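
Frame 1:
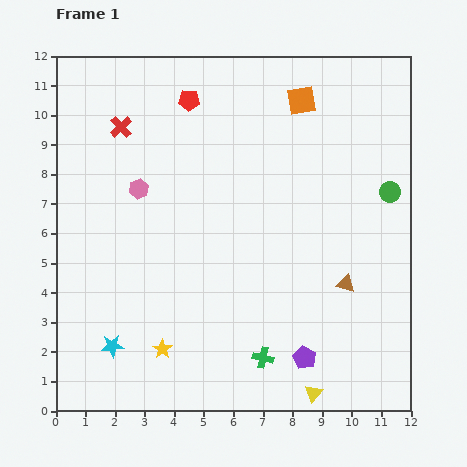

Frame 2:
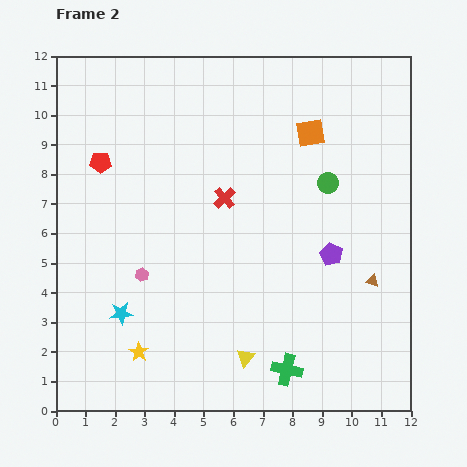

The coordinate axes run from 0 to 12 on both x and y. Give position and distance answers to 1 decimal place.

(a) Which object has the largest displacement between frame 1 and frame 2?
the red cross

(moved 4.2; next 3.7)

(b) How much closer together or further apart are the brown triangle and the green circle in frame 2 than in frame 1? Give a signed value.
+0.2

Distance in frame 1: 3.4. Distance in frame 2: 3.6.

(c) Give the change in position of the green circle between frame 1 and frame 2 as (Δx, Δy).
(-2.1, 0.3)

The green circle was at (11.3, 7.4) in frame 1 and (9.2, 7.7) in frame 2.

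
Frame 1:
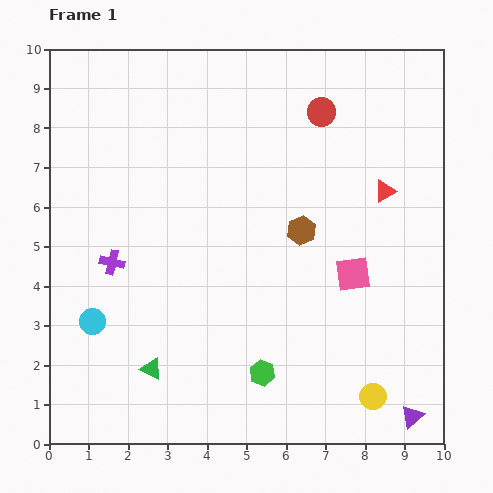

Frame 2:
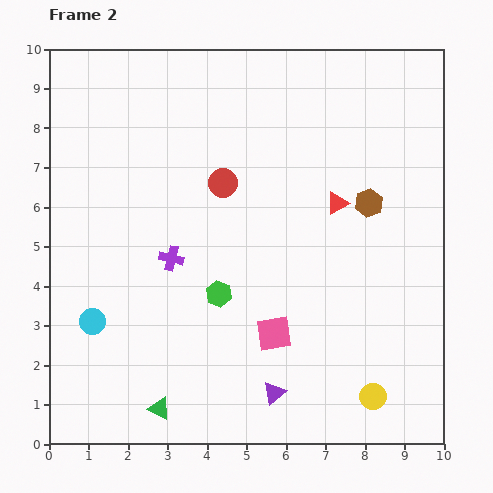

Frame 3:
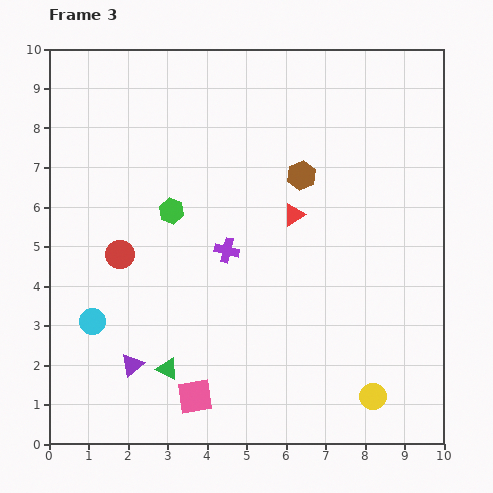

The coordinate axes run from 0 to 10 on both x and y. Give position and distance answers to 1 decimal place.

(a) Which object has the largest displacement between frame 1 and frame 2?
the purple triangle

(moved 3.6; next 3.1)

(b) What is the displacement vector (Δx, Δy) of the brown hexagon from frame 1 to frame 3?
(0.0, 1.4)

The brown hexagon was at (6.4, 5.4) in frame 1 and (6.4, 6.8) in frame 3.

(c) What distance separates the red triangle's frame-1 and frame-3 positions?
2.4

The red triangle moved from (8.5, 6.4) to (6.2, 5.8), a distance of √(2.3² + 0.6²) ≈ 2.4.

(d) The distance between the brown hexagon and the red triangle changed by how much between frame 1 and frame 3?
-1.3

Distance in frame 1: 2.3. Distance in frame 3: 1.0.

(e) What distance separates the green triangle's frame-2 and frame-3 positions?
1.0

The green triangle moved from (2.8, 0.9) to (3.0, 1.9), a distance of √(0.2² + 1.0²) ≈ 1.0.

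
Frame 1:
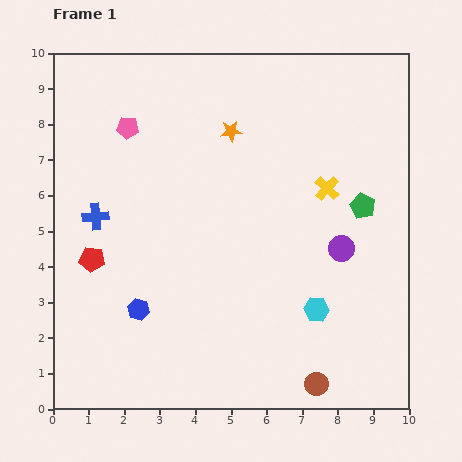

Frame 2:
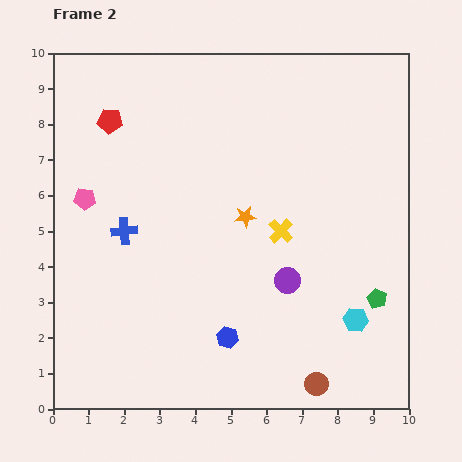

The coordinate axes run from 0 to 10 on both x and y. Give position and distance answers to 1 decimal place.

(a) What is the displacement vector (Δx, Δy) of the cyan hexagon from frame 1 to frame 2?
(1.1, -0.3)

The cyan hexagon was at (7.4, 2.8) in frame 1 and (8.5, 2.5) in frame 2.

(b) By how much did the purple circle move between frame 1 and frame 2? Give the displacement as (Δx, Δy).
(-1.5, -0.9)

The purple circle was at (8.1, 4.5) in frame 1 and (6.6, 3.6) in frame 2.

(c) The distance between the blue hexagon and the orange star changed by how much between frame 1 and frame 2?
-2.2

Distance in frame 1: 5.6. Distance in frame 2: 3.4.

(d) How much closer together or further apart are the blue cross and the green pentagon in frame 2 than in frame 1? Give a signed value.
-0.2

Distance in frame 1: 7.5. Distance in frame 2: 7.3.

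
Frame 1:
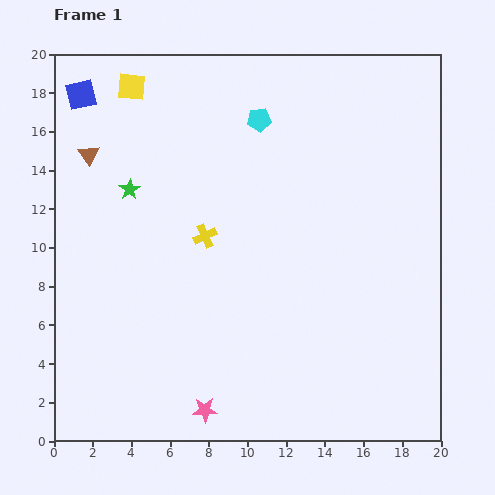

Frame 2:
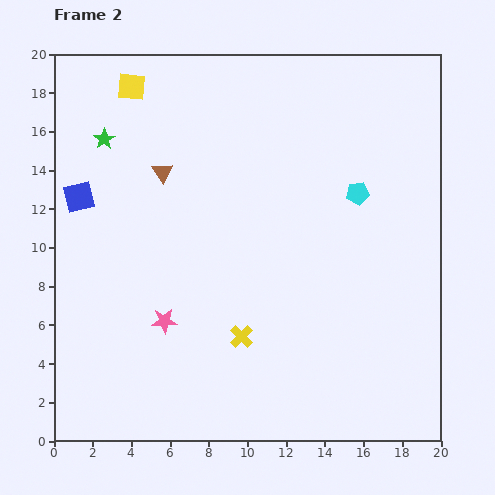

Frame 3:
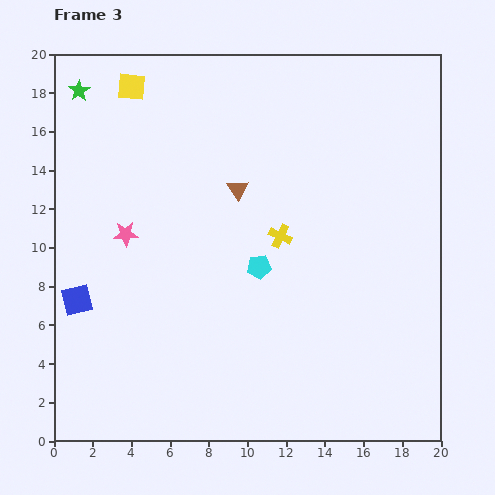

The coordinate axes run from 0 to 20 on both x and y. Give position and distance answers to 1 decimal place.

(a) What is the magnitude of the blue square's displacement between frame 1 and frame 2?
5.3

The blue square moved from (1.4, 17.9) to (1.3, 12.6), a distance of √(0.1² + 5.3²) ≈ 5.3.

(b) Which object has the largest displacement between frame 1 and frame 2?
the cyan pentagon

(moved 6.4; next 5.5)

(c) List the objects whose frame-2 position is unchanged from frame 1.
the yellow square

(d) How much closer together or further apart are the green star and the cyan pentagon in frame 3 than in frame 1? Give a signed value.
+5.4

Distance in frame 1: 7.6. Distance in frame 3: 13.0.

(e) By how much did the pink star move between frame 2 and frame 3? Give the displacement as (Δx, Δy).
(-2.0, 4.5)

The pink star was at (5.7, 6.2) in frame 2 and (3.7, 10.7) in frame 3.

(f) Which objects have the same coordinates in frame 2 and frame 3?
the yellow square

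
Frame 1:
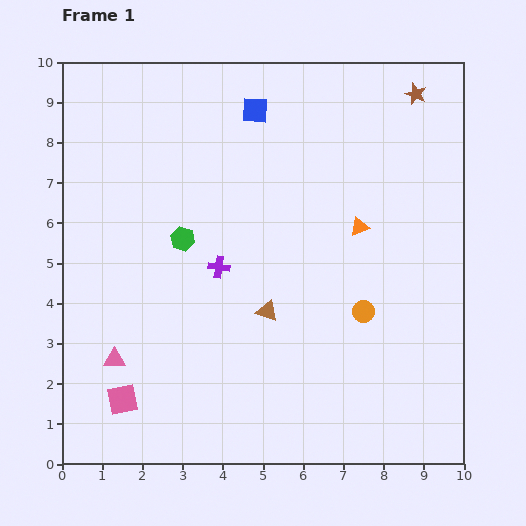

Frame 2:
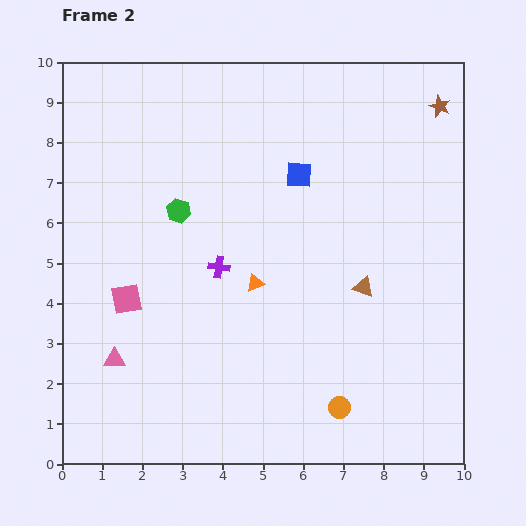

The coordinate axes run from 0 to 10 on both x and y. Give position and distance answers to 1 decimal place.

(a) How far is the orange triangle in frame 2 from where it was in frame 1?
3.0

The orange triangle moved from (7.4, 5.9) to (4.8, 4.5), a distance of √(2.6² + 1.4²) ≈ 3.0.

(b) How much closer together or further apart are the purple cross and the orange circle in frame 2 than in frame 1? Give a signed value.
+0.8

Distance in frame 1: 3.8. Distance in frame 2: 4.6.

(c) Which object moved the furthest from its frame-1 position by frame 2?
the orange triangle

(moved 3.0; next 2.5)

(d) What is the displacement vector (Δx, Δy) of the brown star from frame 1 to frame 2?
(0.6, -0.3)

The brown star was at (8.8, 9.2) in frame 1 and (9.4, 8.9) in frame 2.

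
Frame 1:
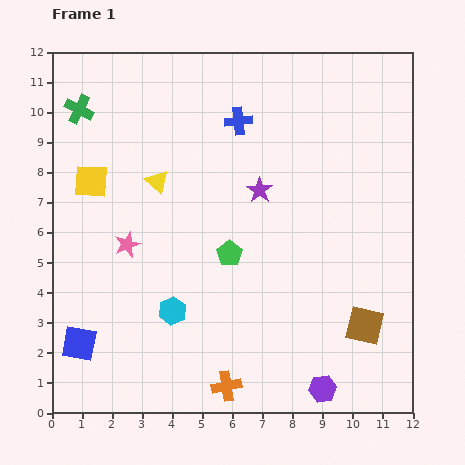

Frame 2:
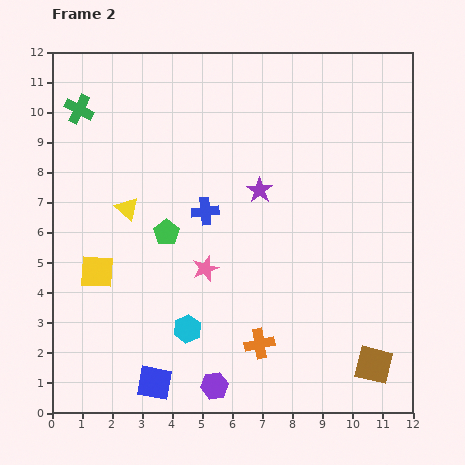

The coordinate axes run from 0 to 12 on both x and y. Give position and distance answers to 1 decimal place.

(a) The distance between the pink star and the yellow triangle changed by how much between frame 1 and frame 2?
+1.0

Distance in frame 1: 2.3. Distance in frame 2: 3.3.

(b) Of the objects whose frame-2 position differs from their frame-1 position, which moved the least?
the cyan hexagon

(moved 0.8)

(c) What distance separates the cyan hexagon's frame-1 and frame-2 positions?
0.8

The cyan hexagon moved from (4.0, 3.4) to (4.5, 2.8), a distance of √(0.5² + 0.6²) ≈ 0.8.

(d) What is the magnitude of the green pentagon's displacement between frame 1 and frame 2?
2.2

The green pentagon moved from (5.9, 5.3) to (3.8, 6.0), a distance of √(2.1² + 0.7²) ≈ 2.2.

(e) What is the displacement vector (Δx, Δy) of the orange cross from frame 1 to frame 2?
(1.1, 1.4)

The orange cross was at (5.8, 0.9) in frame 1 and (6.9, 2.3) in frame 2.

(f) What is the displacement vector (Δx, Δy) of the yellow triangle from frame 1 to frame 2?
(-1.0, -0.9)

The yellow triangle was at (3.5, 7.7) in frame 1 and (2.5, 6.8) in frame 2.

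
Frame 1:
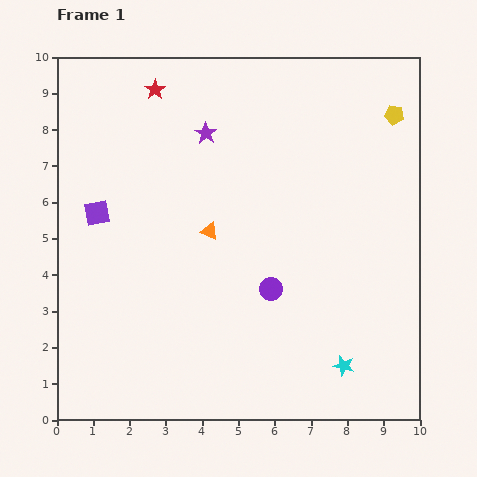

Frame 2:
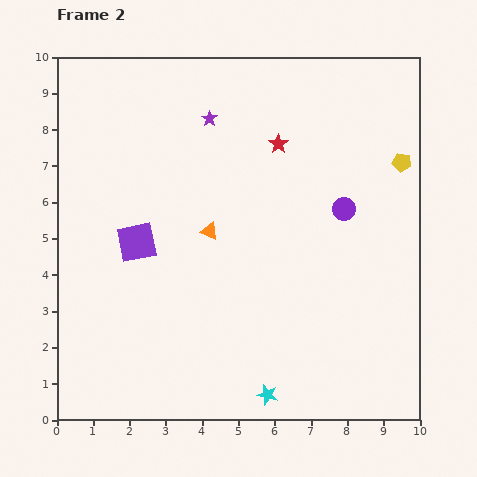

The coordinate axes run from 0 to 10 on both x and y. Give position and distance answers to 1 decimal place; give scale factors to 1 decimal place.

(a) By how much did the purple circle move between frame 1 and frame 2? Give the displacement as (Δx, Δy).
(2.0, 2.2)

The purple circle was at (5.9, 3.6) in frame 1 and (7.9, 5.8) in frame 2.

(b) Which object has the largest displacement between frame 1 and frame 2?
the red star

(moved 3.7; next 3.0)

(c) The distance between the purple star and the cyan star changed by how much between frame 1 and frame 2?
+0.4

Distance in frame 1: 7.4. Distance in frame 2: 7.8.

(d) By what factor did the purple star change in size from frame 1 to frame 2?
0.7×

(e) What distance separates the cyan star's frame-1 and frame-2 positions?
2.2

The cyan star moved from (7.9, 1.5) to (5.8, 0.7), a distance of √(2.1² + 0.8²) ≈ 2.2.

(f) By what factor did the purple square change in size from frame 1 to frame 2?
1.5×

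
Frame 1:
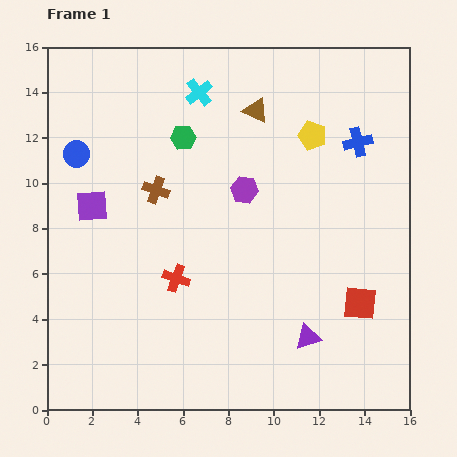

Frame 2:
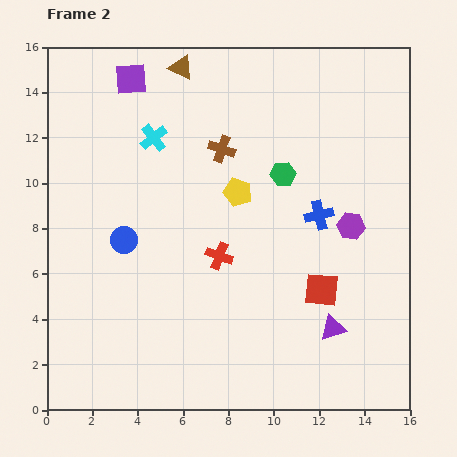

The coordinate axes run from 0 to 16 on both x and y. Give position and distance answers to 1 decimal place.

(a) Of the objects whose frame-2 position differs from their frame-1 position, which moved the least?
the purple triangle

(moved 1.2)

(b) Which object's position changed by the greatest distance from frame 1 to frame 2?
the purple square

(moved 5.9; next 5.0)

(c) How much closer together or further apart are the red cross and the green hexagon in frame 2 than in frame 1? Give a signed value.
-1.6

Distance in frame 1: 6.2. Distance in frame 2: 4.6.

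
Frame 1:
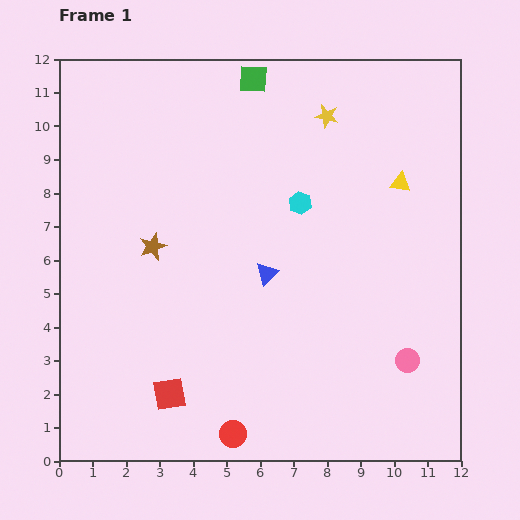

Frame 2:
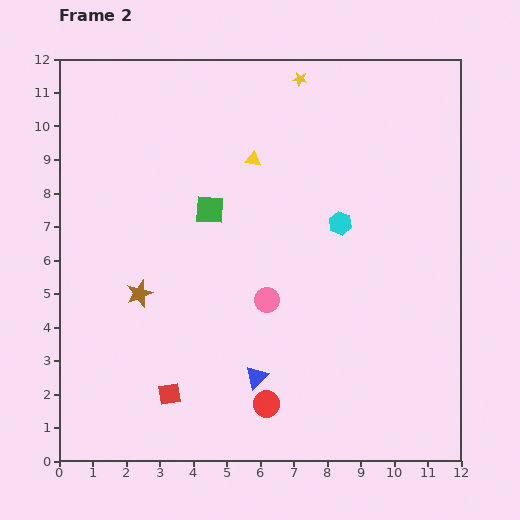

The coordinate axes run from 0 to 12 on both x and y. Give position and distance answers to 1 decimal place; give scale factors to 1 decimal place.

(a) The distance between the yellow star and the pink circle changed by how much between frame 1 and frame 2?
-1.0

Distance in frame 1: 7.7. Distance in frame 2: 6.7.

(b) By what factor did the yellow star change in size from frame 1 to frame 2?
0.6×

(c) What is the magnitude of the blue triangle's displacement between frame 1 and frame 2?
3.1

The blue triangle moved from (6.2, 5.6) to (5.9, 2.5), a distance of √(0.3² + 3.1²) ≈ 3.1.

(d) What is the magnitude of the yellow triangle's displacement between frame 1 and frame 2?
4.5

The yellow triangle moved from (10.2, 8.3) to (5.8, 9.0), a distance of √(4.4² + 0.7²) ≈ 4.5.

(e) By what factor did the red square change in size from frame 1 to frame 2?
0.7×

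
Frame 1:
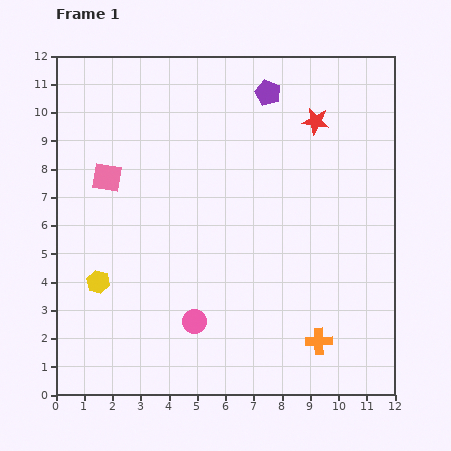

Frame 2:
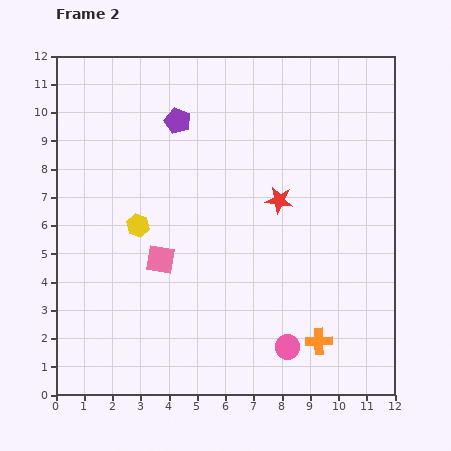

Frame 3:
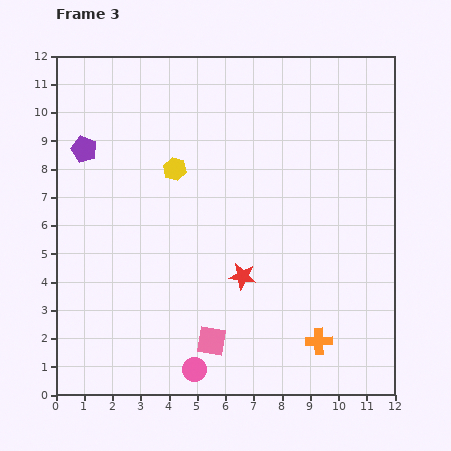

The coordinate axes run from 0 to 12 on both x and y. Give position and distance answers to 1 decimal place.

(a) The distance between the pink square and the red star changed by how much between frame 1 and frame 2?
-3.0

Distance in frame 1: 7.7. Distance in frame 2: 4.7.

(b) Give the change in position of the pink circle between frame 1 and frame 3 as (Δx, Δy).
(0.0, -1.7)

The pink circle was at (4.9, 2.6) in frame 1 and (4.9, 0.9) in frame 3.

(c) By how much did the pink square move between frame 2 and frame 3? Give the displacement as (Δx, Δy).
(1.8, -2.9)

The pink square was at (3.7, 4.8) in frame 2 and (5.5, 1.9) in frame 3.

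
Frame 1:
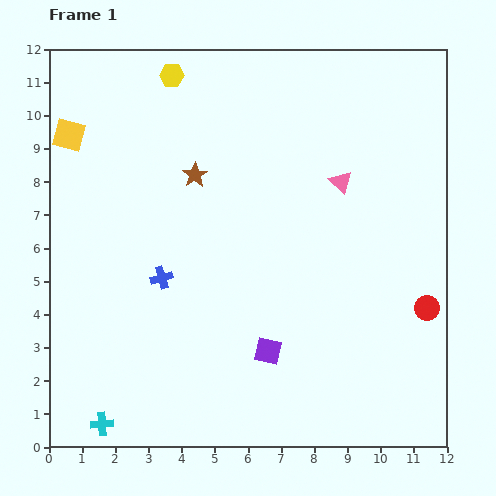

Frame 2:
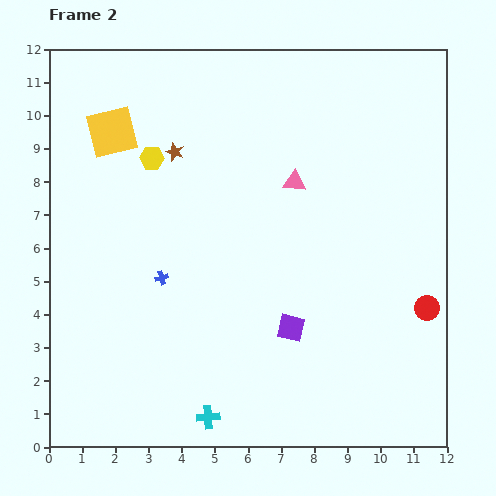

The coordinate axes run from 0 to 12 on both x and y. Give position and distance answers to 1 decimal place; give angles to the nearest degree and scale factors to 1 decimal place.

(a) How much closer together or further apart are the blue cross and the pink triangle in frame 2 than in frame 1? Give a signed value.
-1.2

Distance in frame 1: 6.1. Distance in frame 2: 4.9.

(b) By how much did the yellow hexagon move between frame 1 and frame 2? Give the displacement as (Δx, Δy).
(-0.6, -2.5)

The yellow hexagon was at (3.7, 11.2) in frame 1 and (3.1, 8.7) in frame 2.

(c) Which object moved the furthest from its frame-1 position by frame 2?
the cyan cross

(moved 3.2; next 2.6)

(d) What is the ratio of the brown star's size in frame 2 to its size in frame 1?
0.7×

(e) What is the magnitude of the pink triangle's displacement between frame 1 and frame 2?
1.4

The pink triangle moved from (8.8, 8.0) to (7.4, 8.0), a distance of √(1.4² + 0.0²) ≈ 1.4.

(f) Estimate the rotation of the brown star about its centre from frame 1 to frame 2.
18° counter-clockwise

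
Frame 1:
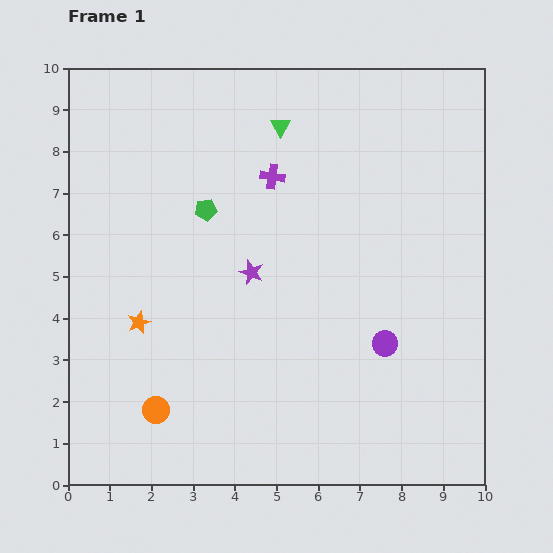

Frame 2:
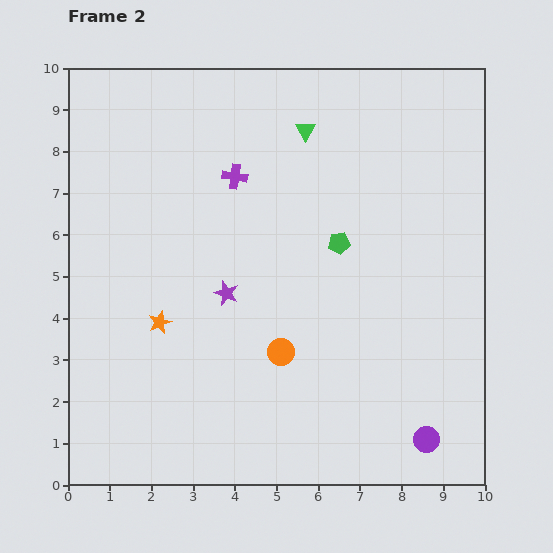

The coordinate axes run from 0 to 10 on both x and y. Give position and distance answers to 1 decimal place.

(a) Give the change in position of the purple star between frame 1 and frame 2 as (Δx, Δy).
(-0.6, -0.5)

The purple star was at (4.4, 5.1) in frame 1 and (3.8, 4.6) in frame 2.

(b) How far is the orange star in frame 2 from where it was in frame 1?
0.5

The orange star moved from (1.7, 3.9) to (2.2, 3.9), a distance of √(0.5² + 0.0²) ≈ 0.5.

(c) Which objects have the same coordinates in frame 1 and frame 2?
none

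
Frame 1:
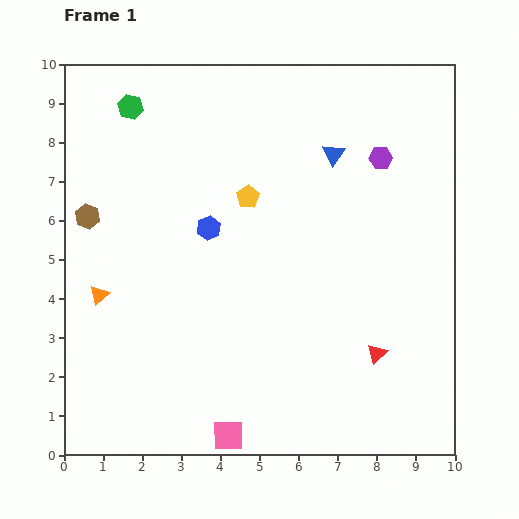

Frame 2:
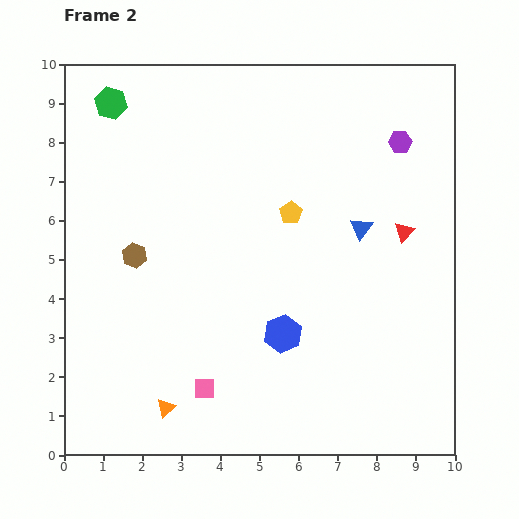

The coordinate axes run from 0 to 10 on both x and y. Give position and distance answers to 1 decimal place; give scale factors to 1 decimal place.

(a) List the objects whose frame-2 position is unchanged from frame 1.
none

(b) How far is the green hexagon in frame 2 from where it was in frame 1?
0.5

The green hexagon moved from (1.7, 8.9) to (1.2, 9.0), a distance of √(0.5² + 0.1²) ≈ 0.5.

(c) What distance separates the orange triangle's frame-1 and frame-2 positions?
3.4

The orange triangle moved from (0.9, 4.1) to (2.6, 1.2), a distance of √(1.7² + 2.9²) ≈ 3.4.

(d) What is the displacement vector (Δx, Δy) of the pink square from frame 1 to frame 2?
(-0.6, 1.2)

The pink square was at (4.2, 0.5) in frame 1 and (3.6, 1.7) in frame 2.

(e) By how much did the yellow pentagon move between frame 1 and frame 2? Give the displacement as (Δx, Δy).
(1.1, -0.4)

The yellow pentagon was at (4.7, 6.6) in frame 1 and (5.8, 6.2) in frame 2.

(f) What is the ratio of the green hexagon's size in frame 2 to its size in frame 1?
1.3×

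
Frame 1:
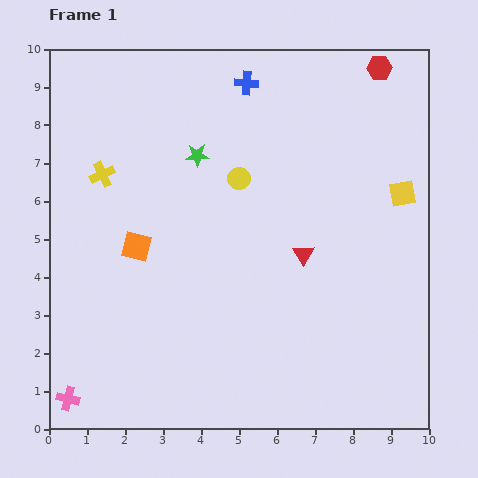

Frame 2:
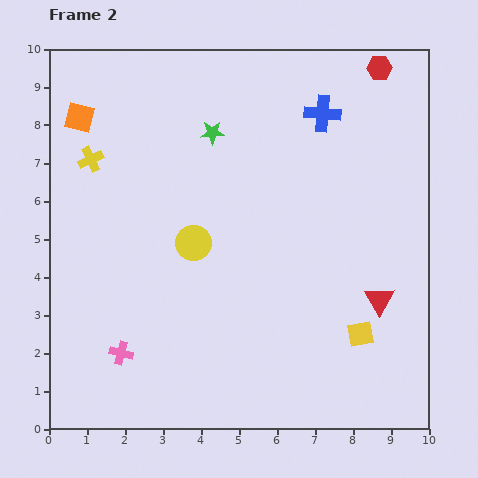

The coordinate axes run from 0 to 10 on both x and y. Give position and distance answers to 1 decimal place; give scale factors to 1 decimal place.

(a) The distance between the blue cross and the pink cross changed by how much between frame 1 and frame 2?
-1.3

Distance in frame 1: 9.5. Distance in frame 2: 8.2.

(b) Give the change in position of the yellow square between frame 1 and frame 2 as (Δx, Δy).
(-1.1, -3.7)

The yellow square was at (9.3, 6.2) in frame 1 and (8.2, 2.5) in frame 2.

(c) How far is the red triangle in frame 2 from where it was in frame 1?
2.3

The red triangle moved from (6.7, 4.6) to (8.7, 3.4), a distance of √(2.0² + 1.2²) ≈ 2.3.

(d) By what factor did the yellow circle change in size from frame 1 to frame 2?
1.6×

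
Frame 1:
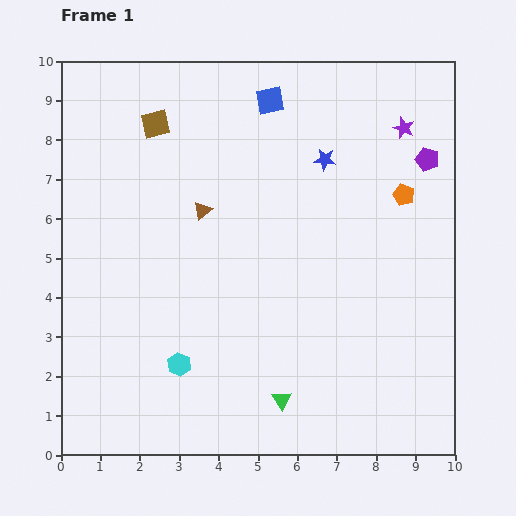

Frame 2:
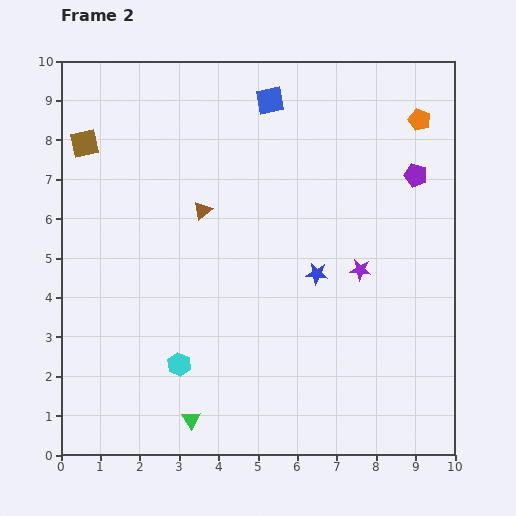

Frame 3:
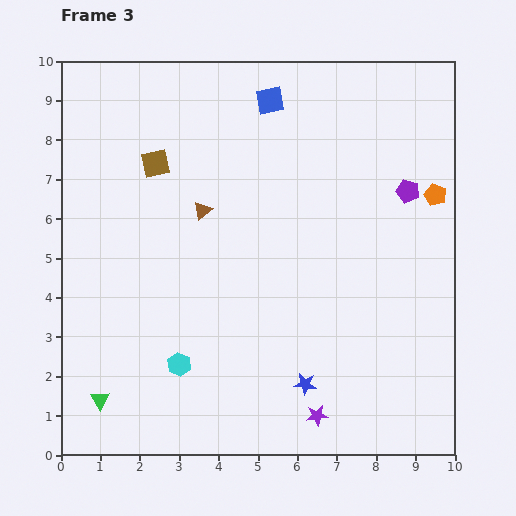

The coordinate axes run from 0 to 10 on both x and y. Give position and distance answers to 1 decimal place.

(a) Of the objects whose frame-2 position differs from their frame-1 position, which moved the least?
the purple pentagon

(moved 0.5)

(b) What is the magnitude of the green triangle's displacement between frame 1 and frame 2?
2.4

The green triangle moved from (5.6, 1.4) to (3.3, 0.9), a distance of √(2.3² + 0.5²) ≈ 2.4.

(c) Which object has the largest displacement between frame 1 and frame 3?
the purple star

(moved 7.6; next 5.7)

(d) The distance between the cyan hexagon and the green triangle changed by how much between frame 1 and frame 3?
-0.6

Distance in frame 1: 2.8. Distance in frame 3: 2.2.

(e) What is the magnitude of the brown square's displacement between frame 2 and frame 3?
1.9

The brown square moved from (0.6, 7.9) to (2.4, 7.4), a distance of √(1.8² + 0.5²) ≈ 1.9.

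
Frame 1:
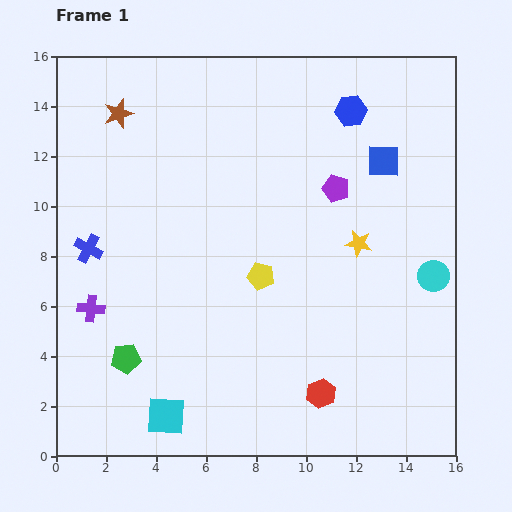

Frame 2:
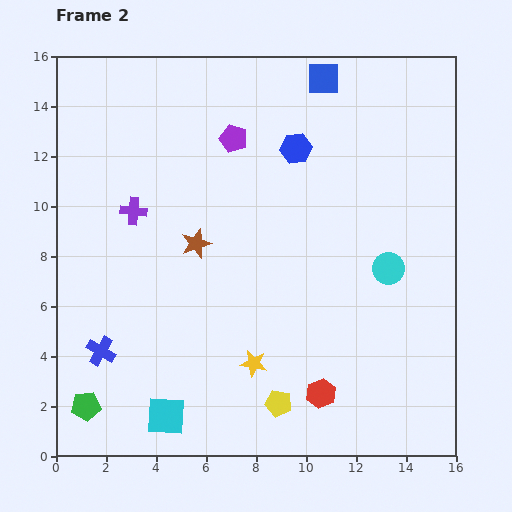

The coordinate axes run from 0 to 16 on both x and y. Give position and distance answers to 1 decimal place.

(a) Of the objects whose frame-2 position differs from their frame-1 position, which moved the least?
the cyan circle

(moved 1.8)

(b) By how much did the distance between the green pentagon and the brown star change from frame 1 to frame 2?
-2.0

Distance in frame 1: 9.8. Distance in frame 2: 7.8.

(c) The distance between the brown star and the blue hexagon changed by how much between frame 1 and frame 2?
-3.8

Distance in frame 1: 9.3. Distance in frame 2: 5.5.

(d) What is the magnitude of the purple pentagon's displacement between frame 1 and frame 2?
4.6

The purple pentagon moved from (11.2, 10.7) to (7.1, 12.7), a distance of √(4.1² + 2.0²) ≈ 4.6.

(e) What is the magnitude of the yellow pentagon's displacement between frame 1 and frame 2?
5.1

The yellow pentagon moved from (8.2, 7.2) to (8.9, 2.1), a distance of √(0.7² + 5.1²) ≈ 5.1.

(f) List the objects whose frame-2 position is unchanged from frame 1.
the red hexagon, the cyan square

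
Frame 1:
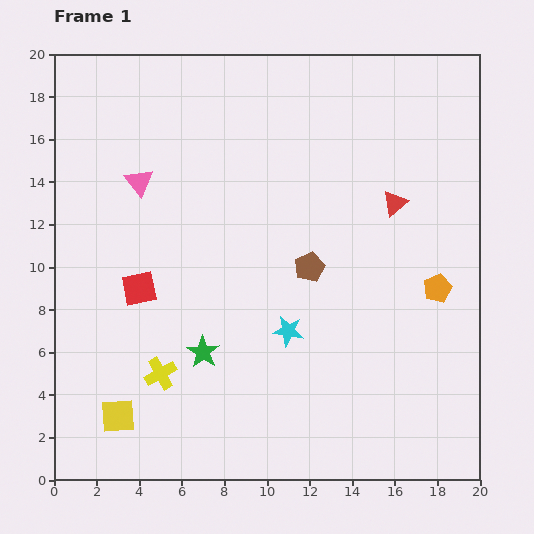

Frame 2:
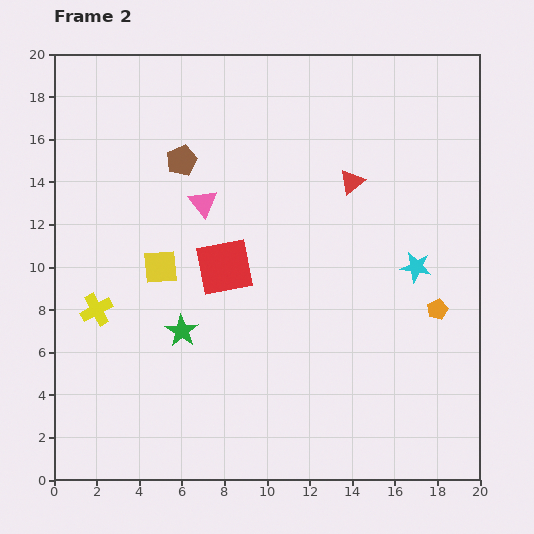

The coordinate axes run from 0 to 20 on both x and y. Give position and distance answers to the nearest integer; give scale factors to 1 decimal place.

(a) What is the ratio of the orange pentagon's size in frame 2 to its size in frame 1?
0.7×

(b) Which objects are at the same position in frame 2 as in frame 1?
none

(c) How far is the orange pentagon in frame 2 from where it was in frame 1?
1

The orange pentagon moved from (18, 9) to (18, 8), a distance of √(0² + 1²) ≈ 1.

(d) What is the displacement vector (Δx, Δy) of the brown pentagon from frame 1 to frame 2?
(-6, 5)

The brown pentagon was at (12, 10) in frame 1 and (6, 15) in frame 2.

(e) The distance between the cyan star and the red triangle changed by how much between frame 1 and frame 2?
-3

Distance in frame 1: 8. Distance in frame 2: 5.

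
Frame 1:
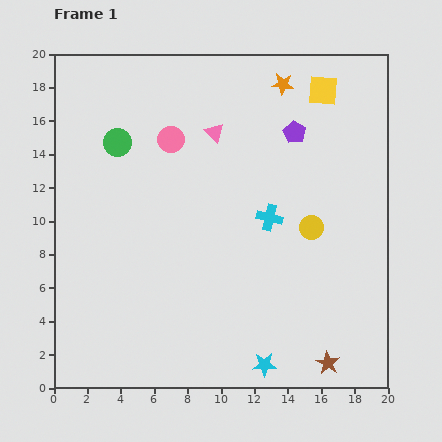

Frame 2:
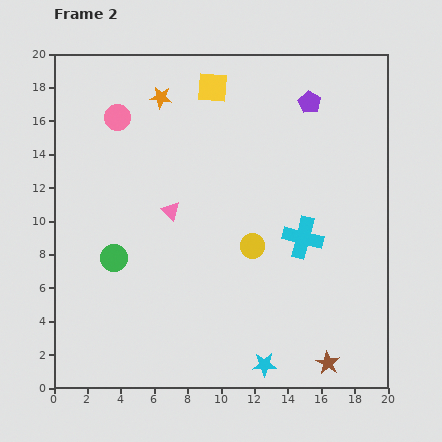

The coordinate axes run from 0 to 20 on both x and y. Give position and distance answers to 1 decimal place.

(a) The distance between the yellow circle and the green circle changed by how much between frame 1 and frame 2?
-4.4

Distance in frame 1: 12.7. Distance in frame 2: 8.3.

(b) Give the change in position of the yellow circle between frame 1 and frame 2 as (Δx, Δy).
(-3.5, -1.1)

The yellow circle was at (15.4, 9.6) in frame 1 and (11.9, 8.5) in frame 2.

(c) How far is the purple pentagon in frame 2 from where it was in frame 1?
2.0

The purple pentagon moved from (14.4, 15.3) to (15.3, 17.1), a distance of √(0.9² + 1.8²) ≈ 2.0.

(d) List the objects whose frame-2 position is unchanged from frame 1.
the cyan star, the brown star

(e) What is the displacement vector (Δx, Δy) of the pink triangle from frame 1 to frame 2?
(-2.6, -4.7)

The pink triangle was at (9.6, 15.3) in frame 1 and (7.0, 10.6) in frame 2.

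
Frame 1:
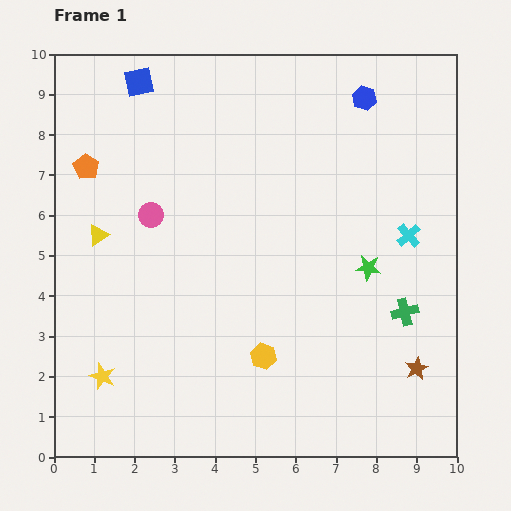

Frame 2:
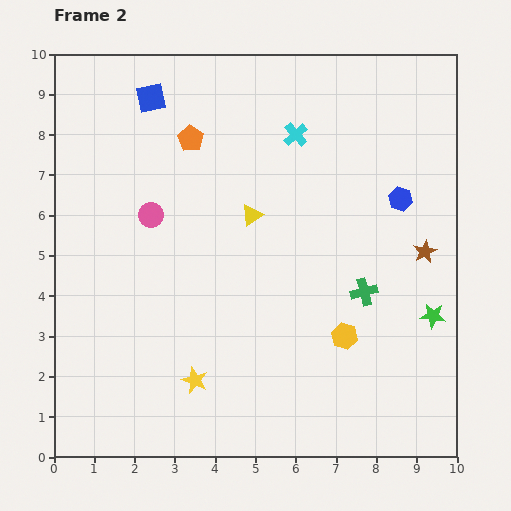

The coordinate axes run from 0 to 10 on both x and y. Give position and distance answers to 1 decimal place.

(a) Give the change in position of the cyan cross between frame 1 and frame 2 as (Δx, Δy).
(-2.8, 2.5)

The cyan cross was at (8.8, 5.5) in frame 1 and (6.0, 8.0) in frame 2.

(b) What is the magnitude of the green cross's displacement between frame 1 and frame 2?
1.1

The green cross moved from (8.7, 3.6) to (7.7, 4.1), a distance of √(1.0² + 0.5²) ≈ 1.1.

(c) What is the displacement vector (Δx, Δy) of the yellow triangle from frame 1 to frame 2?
(3.8, 0.5)

The yellow triangle was at (1.1, 5.5) in frame 1 and (4.9, 6.0) in frame 2.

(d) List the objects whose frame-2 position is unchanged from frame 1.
the pink circle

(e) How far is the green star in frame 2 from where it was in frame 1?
2.0

The green star moved from (7.8, 4.7) to (9.4, 3.5), a distance of √(1.6² + 1.2²) ≈ 2.0.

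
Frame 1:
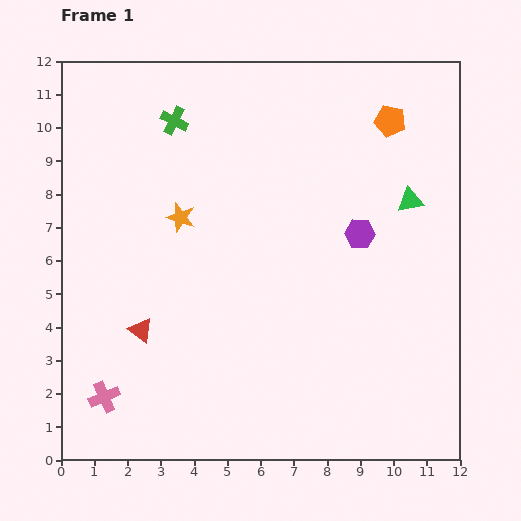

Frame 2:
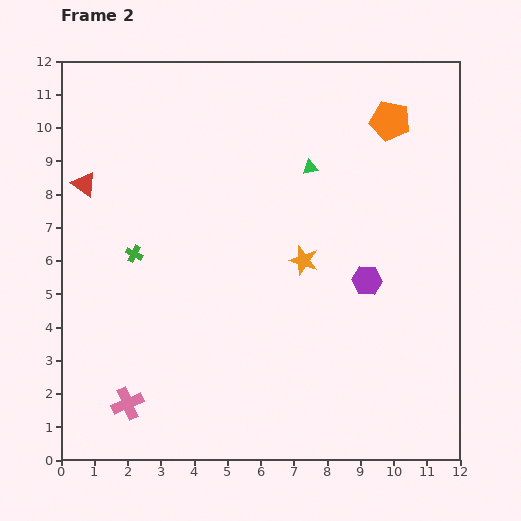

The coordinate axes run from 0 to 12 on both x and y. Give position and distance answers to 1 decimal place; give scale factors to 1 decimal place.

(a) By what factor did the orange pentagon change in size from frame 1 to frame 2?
1.3×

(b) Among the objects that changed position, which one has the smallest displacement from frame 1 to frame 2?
the pink cross

(moved 0.7)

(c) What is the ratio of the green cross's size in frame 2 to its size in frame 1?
0.6×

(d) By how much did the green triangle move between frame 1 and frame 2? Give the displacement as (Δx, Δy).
(-3.0, 1.0)

The green triangle was at (10.5, 7.8) in frame 1 and (7.5, 8.8) in frame 2.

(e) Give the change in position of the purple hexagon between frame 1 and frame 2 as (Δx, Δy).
(0.2, -1.4)

The purple hexagon was at (9.0, 6.8) in frame 1 and (9.2, 5.4) in frame 2.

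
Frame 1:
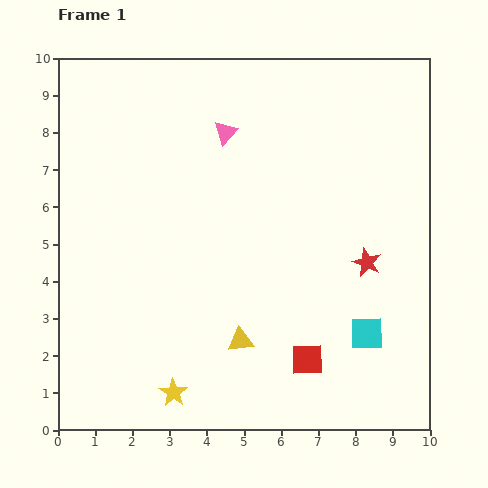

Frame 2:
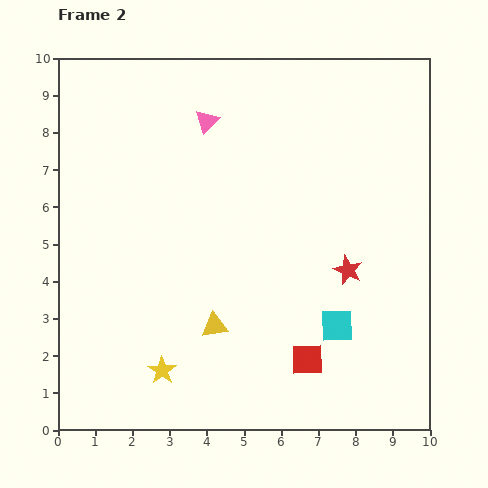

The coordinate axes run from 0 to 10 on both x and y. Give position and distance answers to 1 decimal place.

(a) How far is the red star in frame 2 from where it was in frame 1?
0.5

The red star moved from (8.3, 4.5) to (7.8, 4.3), a distance of √(0.5² + 0.2²) ≈ 0.5.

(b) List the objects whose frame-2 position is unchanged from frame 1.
the red square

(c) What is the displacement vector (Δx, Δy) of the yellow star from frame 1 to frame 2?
(-0.3, 0.6)

The yellow star was at (3.1, 1.0) in frame 1 and (2.8, 1.6) in frame 2.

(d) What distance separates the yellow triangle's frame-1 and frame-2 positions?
0.8

The yellow triangle moved from (4.9, 2.4) to (4.2, 2.8), a distance of √(0.7² + 0.4²) ≈ 0.8.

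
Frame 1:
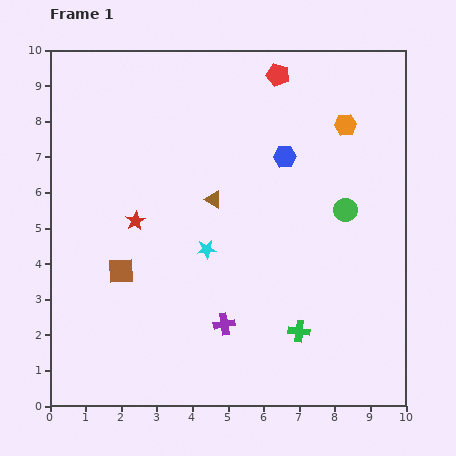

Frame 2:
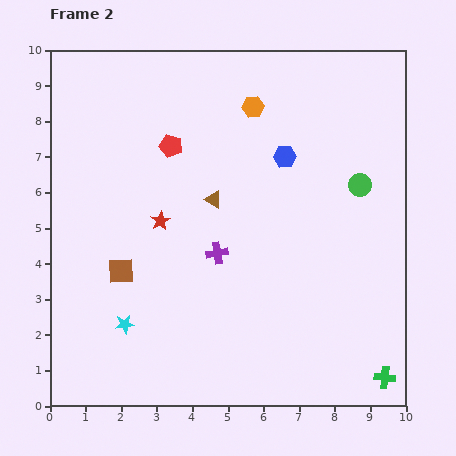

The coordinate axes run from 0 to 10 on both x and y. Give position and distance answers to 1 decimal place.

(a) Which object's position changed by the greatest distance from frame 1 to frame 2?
the red pentagon

(moved 3.6; next 3.1)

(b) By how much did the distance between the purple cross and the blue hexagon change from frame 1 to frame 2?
-1.7

Distance in frame 1: 5.0. Distance in frame 2: 3.3.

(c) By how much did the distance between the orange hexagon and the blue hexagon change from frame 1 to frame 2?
-0.2

Distance in frame 1: 1.9. Distance in frame 2: 1.7.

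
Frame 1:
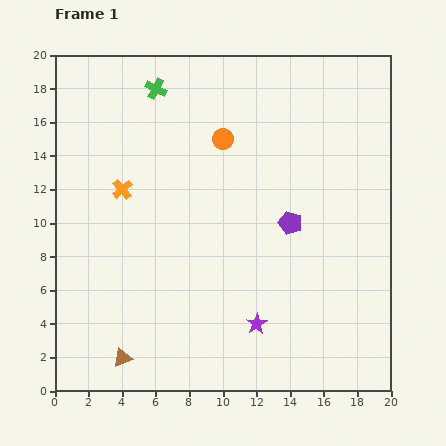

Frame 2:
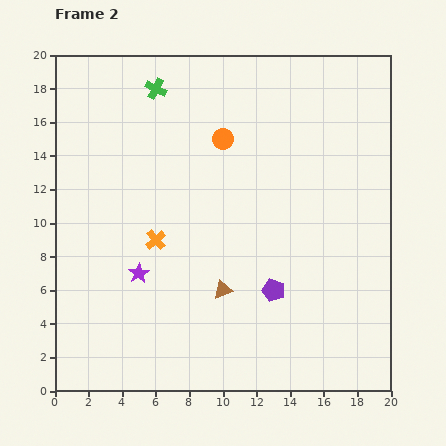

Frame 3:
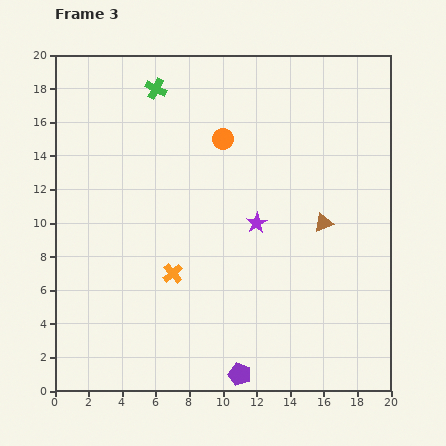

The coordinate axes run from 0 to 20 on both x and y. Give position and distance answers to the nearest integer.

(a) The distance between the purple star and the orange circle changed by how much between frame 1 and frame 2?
-2

Distance in frame 1: 11. Distance in frame 2: 9.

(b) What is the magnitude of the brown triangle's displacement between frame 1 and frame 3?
14

The brown triangle moved from (4, 2) to (16, 10), a distance of √(12² + 8²) ≈ 14.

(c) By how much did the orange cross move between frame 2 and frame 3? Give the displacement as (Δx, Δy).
(1, -2)

The orange cross was at (6, 9) in frame 2 and (7, 7) in frame 3.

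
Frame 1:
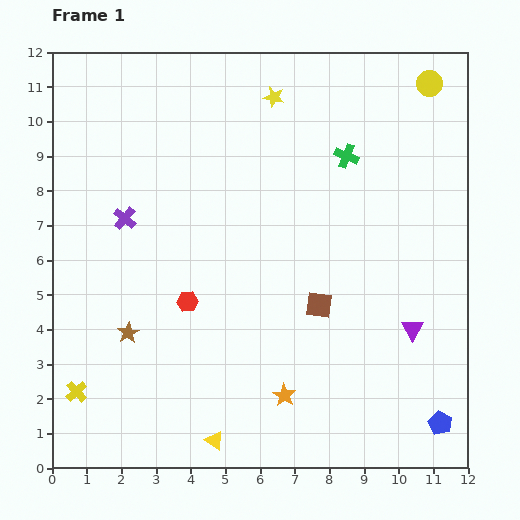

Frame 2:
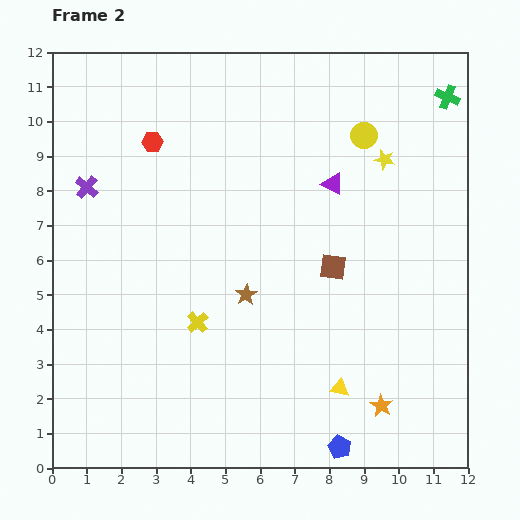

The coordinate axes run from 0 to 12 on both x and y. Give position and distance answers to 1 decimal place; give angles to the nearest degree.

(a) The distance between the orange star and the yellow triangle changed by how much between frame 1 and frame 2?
-1.1

Distance in frame 1: 2.4. Distance in frame 2: 1.3.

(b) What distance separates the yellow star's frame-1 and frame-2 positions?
3.7

The yellow star moved from (6.4, 10.7) to (9.6, 8.9), a distance of √(3.2² + 1.8²) ≈ 3.7.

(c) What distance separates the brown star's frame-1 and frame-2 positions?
3.6

The brown star moved from (2.2, 3.9) to (5.6, 5.0), a distance of √(3.4² + 1.1²) ≈ 3.6.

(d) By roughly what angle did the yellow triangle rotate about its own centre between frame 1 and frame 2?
22° counter-clockwise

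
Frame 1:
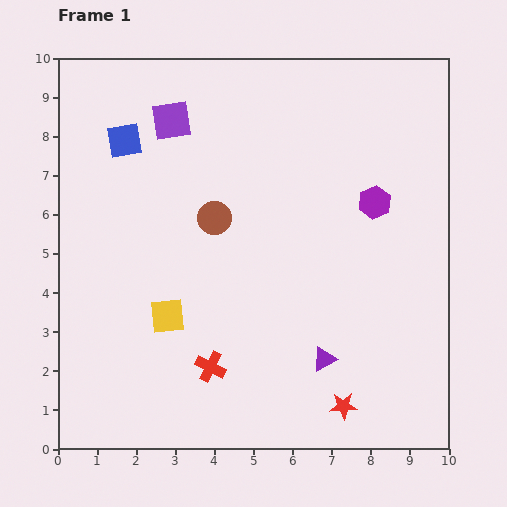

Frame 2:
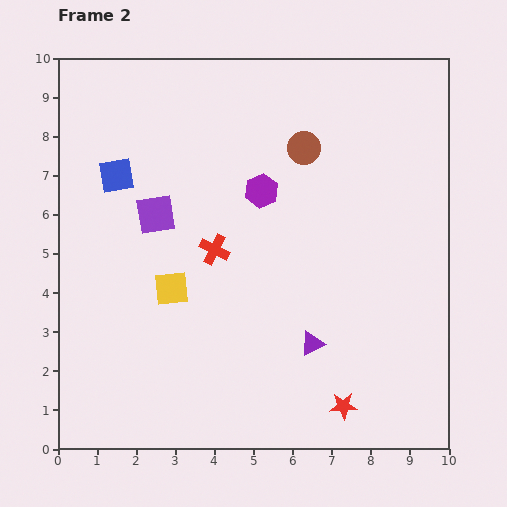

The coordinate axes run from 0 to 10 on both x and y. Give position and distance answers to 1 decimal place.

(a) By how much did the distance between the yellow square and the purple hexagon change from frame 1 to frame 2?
-2.6

Distance in frame 1: 6.0. Distance in frame 2: 3.4.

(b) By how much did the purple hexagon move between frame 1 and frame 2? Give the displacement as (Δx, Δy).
(-2.9, 0.3)

The purple hexagon was at (8.1, 6.3) in frame 1 and (5.2, 6.6) in frame 2.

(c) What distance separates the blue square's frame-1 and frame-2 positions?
0.9

The blue square moved from (1.7, 7.9) to (1.5, 7.0), a distance of √(0.2² + 0.9²) ≈ 0.9.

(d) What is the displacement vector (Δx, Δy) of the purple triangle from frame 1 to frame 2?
(-0.3, 0.4)

The purple triangle was at (6.8, 2.3) in frame 1 and (6.5, 2.7) in frame 2.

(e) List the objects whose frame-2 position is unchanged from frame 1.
the red star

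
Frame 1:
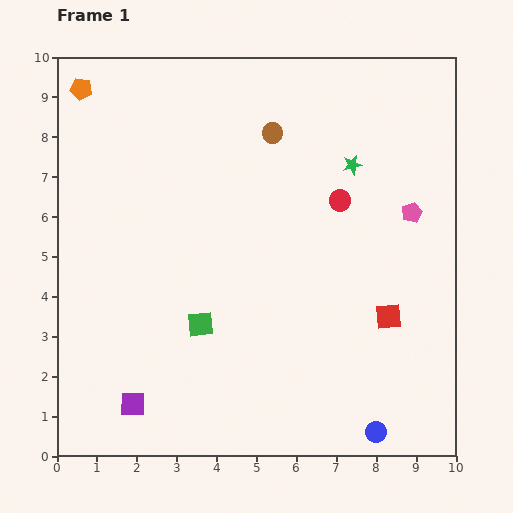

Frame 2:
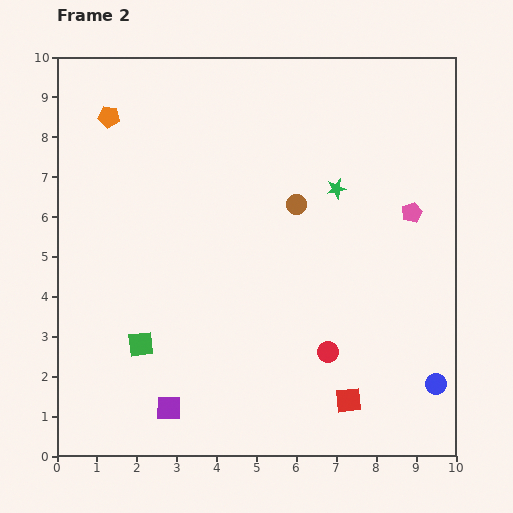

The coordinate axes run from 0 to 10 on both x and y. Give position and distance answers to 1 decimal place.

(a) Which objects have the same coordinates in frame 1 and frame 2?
the pink pentagon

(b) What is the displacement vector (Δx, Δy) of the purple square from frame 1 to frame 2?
(0.9, -0.1)

The purple square was at (1.9, 1.3) in frame 1 and (2.8, 1.2) in frame 2.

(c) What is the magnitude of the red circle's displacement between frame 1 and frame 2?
3.8

The red circle moved from (7.1, 6.4) to (6.8, 2.6), a distance of √(0.3² + 3.8²) ≈ 3.8.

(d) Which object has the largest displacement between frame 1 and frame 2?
the red circle

(moved 3.8; next 2.3)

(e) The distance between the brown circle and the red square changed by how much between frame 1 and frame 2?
-0.3

Distance in frame 1: 5.4. Distance in frame 2: 5.1.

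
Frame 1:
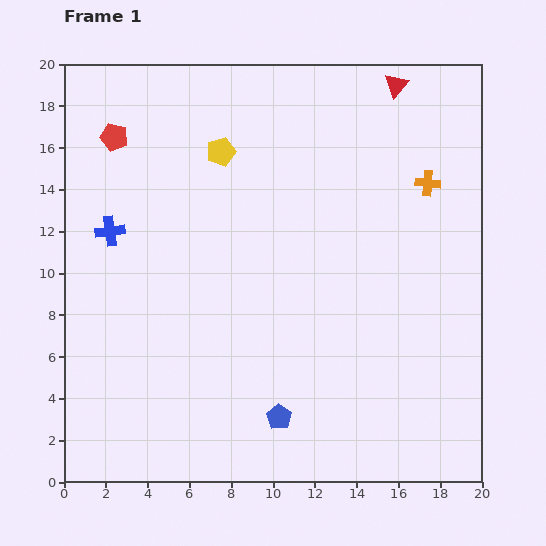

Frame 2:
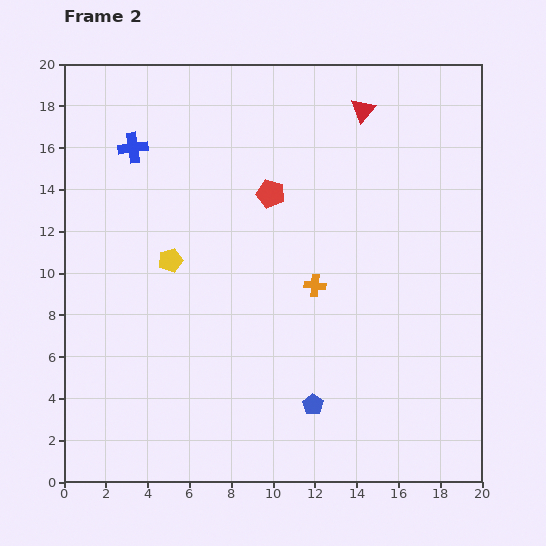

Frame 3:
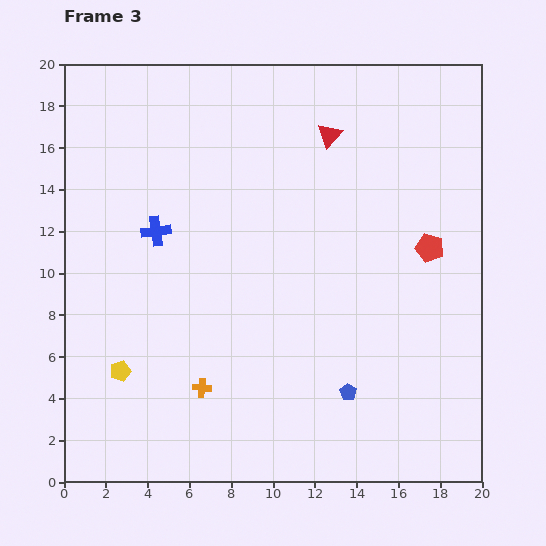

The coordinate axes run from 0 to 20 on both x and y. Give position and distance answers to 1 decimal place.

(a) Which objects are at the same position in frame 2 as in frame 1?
none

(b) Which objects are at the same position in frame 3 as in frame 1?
none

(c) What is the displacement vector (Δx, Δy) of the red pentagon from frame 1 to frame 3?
(15.1, -5.3)

The red pentagon was at (2.4, 16.5) in frame 1 and (17.5, 11.2) in frame 3.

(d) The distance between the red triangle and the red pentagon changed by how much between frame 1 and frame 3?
-6.5

Distance in frame 1: 13.7. Distance in frame 3: 7.2.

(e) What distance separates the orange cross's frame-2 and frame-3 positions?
7.3

The orange cross moved from (12.0, 9.4) to (6.6, 4.5), a distance of √(5.4² + 4.9²) ≈ 7.3.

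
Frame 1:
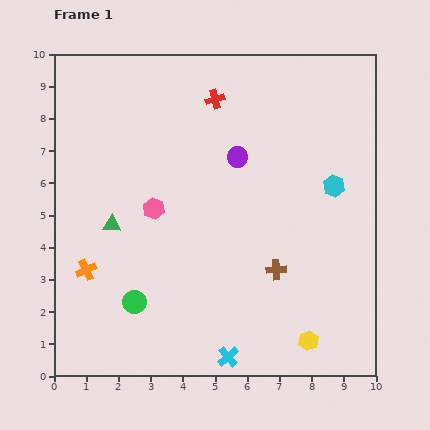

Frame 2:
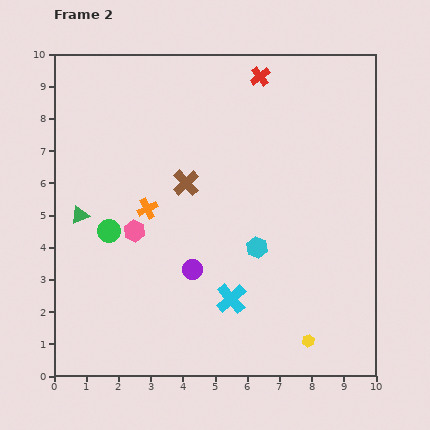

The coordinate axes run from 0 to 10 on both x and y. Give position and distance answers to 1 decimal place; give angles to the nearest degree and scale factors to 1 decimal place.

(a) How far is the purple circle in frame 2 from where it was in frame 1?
3.8

The purple circle moved from (5.7, 6.8) to (4.3, 3.3), a distance of √(1.4² + 3.5²) ≈ 3.8.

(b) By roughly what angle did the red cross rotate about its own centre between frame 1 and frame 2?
21° counter-clockwise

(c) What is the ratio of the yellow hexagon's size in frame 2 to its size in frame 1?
0.6×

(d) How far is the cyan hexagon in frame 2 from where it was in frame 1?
3.1

The cyan hexagon moved from (8.7, 5.9) to (6.3, 4.0), a distance of √(2.4² + 1.9²) ≈ 3.1.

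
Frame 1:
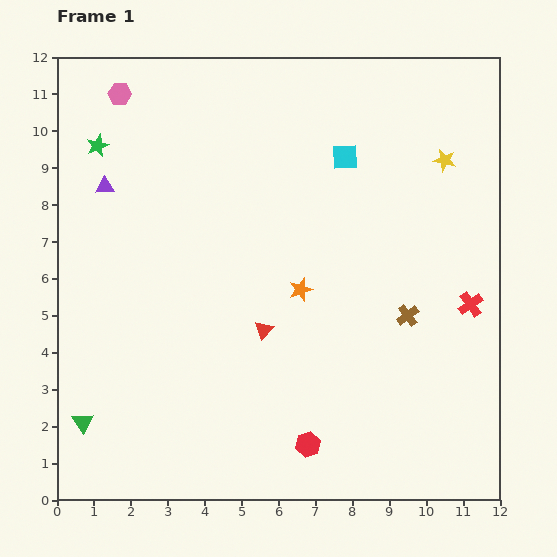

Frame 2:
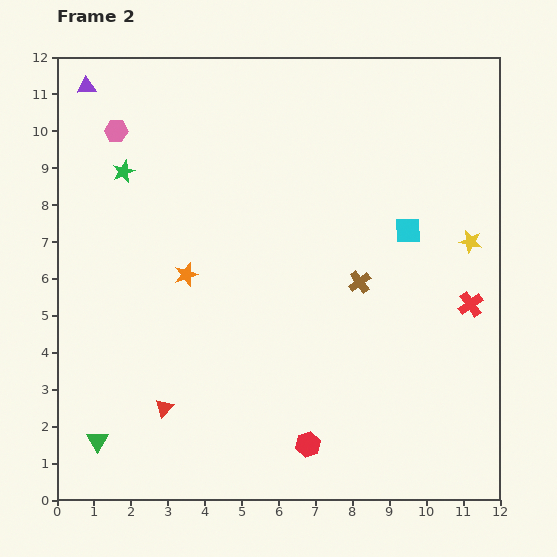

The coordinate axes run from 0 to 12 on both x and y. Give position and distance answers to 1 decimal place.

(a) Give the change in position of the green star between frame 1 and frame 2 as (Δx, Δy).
(0.7, -0.7)

The green star was at (1.1, 9.6) in frame 1 and (1.8, 8.9) in frame 2.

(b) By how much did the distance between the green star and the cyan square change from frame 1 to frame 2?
+1.2

Distance in frame 1: 6.7. Distance in frame 2: 7.9.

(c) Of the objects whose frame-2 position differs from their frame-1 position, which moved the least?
the green triangle

(moved 0.6)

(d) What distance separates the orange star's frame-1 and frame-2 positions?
3.1

The orange star moved from (6.6, 5.7) to (3.5, 6.1), a distance of √(3.1² + 0.4²) ≈ 3.1.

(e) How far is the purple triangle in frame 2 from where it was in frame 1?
2.7

The purple triangle moved from (1.3, 8.5) to (0.8, 11.2), a distance of √(0.5² + 2.7²) ≈ 2.7.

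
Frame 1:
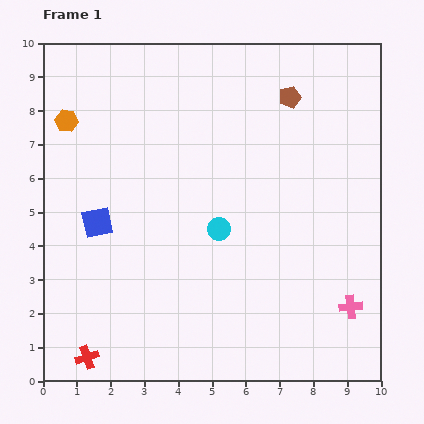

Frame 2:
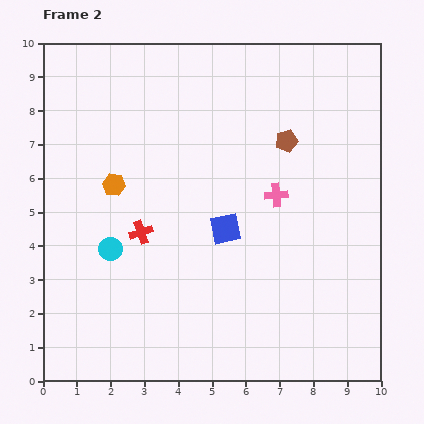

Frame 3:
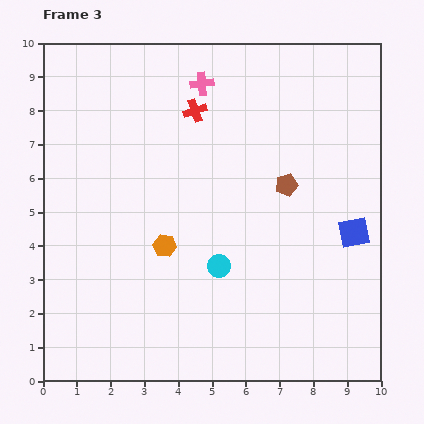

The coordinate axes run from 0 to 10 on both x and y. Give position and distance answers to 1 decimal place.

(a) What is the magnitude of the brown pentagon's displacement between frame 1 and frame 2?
1.3

The brown pentagon moved from (7.3, 8.4) to (7.2, 7.1), a distance of √(0.1² + 1.3²) ≈ 1.3.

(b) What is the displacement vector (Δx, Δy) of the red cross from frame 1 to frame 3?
(3.2, 7.3)

The red cross was at (1.3, 0.7) in frame 1 and (4.5, 8.0) in frame 3.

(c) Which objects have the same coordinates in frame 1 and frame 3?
none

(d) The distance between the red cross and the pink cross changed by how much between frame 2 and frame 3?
-3.3

Distance in frame 2: 4.1. Distance in frame 3: 0.8.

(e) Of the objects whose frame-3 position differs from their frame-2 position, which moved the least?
the brown pentagon

(moved 1.3)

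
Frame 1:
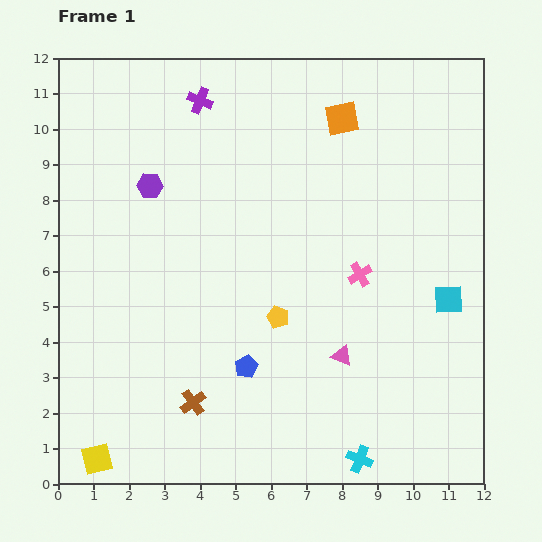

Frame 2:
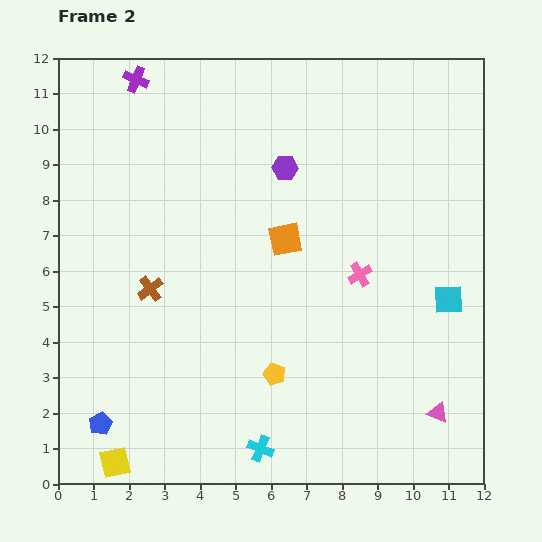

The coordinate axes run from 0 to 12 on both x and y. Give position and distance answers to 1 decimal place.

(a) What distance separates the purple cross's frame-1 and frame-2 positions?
1.9

The purple cross moved from (4.0, 10.8) to (2.2, 11.4), a distance of √(1.8² + 0.6²) ≈ 1.9.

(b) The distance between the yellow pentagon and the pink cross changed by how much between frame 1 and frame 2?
+1.1

Distance in frame 1: 2.6. Distance in frame 2: 3.7.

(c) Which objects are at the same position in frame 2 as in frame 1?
the pink cross, the cyan square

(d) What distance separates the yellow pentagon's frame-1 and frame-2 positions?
1.6

The yellow pentagon moved from (6.2, 4.7) to (6.1, 3.1), a distance of √(0.1² + 1.6²) ≈ 1.6.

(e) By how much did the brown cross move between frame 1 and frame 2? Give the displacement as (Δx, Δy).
(-1.2, 3.2)

The brown cross was at (3.8, 2.3) in frame 1 and (2.6, 5.5) in frame 2.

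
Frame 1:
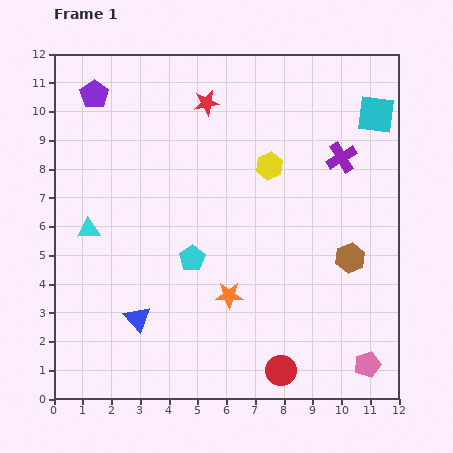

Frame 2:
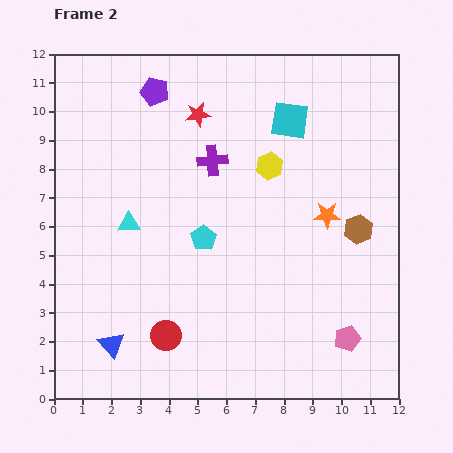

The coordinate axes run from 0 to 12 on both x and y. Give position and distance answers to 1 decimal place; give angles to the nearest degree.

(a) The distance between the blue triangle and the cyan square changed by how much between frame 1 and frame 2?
-0.9

Distance in frame 1: 10.9. Distance in frame 2: 10.0.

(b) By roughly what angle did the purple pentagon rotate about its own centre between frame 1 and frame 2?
21° counter-clockwise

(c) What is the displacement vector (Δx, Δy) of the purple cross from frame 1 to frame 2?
(-4.5, -0.1)

The purple cross was at (10.0, 8.4) in frame 1 and (5.5, 8.3) in frame 2.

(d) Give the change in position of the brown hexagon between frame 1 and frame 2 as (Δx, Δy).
(0.3, 1.0)

The brown hexagon was at (10.3, 4.9) in frame 1 and (10.6, 5.9) in frame 2.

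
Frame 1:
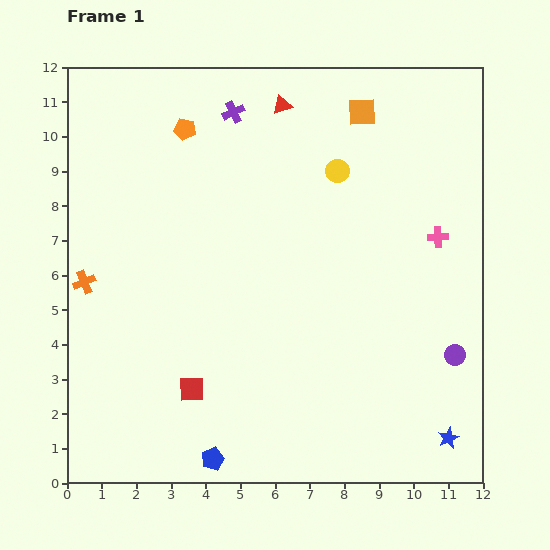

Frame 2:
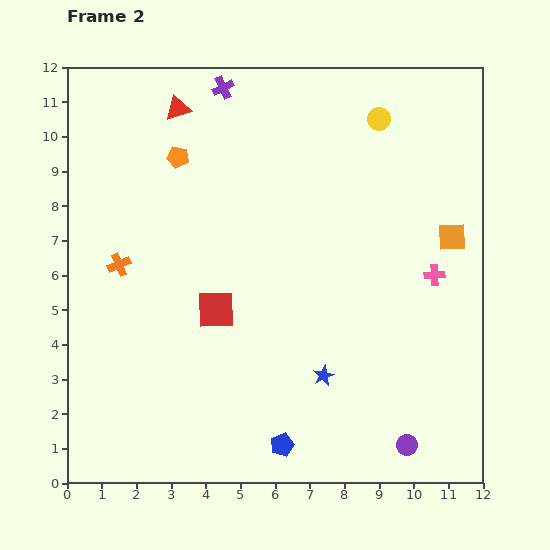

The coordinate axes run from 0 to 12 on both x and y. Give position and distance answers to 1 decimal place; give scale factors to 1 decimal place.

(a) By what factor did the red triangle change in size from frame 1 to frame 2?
1.3×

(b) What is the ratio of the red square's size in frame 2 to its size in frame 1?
1.5×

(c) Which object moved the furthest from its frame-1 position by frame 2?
the orange square

(moved 4.4; next 4.0)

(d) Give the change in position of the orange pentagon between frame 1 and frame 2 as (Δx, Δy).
(-0.2, -0.8)

The orange pentagon was at (3.4, 10.2) in frame 1 and (3.2, 9.4) in frame 2.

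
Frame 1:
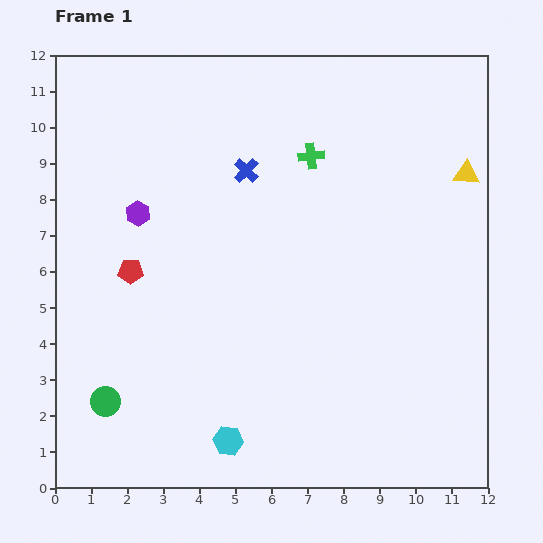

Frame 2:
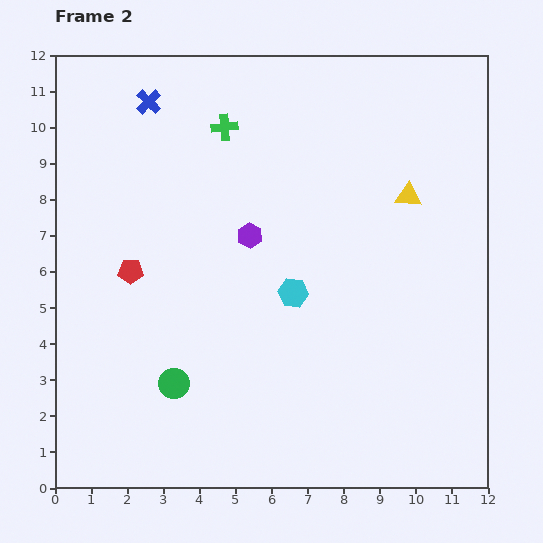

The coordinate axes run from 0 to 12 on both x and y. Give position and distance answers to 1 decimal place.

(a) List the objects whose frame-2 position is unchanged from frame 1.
the red pentagon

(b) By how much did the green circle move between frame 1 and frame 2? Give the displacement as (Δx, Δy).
(1.9, 0.5)

The green circle was at (1.4, 2.4) in frame 1 and (3.3, 2.9) in frame 2.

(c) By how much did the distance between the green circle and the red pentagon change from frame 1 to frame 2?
-0.4

Distance in frame 1: 3.7. Distance in frame 2: 3.3.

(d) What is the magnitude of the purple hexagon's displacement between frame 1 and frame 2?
3.2

The purple hexagon moved from (2.3, 7.6) to (5.4, 7.0), a distance of √(3.1² + 0.6²) ≈ 3.2.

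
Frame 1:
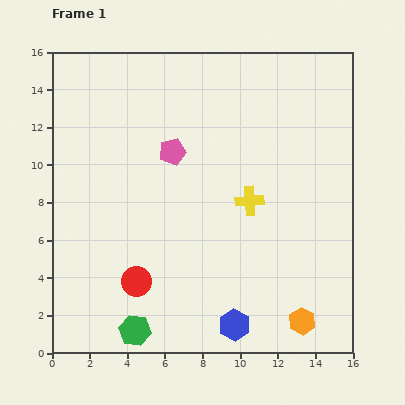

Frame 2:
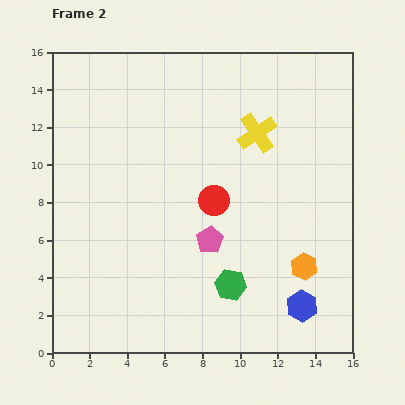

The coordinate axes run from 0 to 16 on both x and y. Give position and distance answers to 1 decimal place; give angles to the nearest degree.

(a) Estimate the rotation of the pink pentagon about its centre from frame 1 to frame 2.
16° counter-clockwise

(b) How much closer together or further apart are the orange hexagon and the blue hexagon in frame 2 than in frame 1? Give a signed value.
-1.5

Distance in frame 1: 3.6. Distance in frame 2: 2.1.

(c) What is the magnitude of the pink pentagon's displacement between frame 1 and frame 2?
5.1

The pink pentagon moved from (6.4, 10.7) to (8.4, 6.0), a distance of √(2.0² + 4.7²) ≈ 5.1.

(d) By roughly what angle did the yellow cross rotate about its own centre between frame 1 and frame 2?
32° counter-clockwise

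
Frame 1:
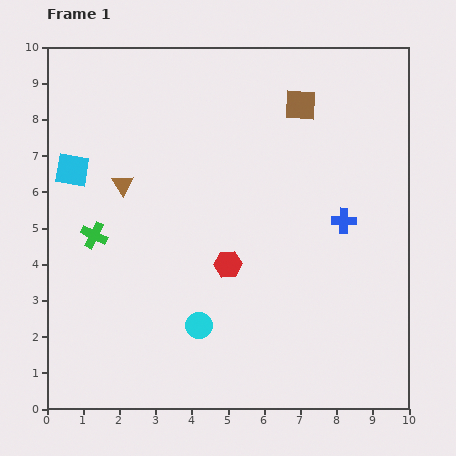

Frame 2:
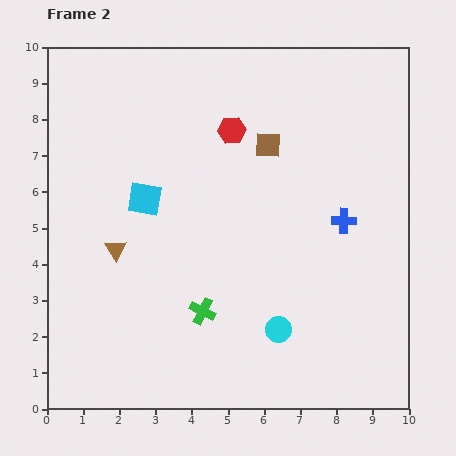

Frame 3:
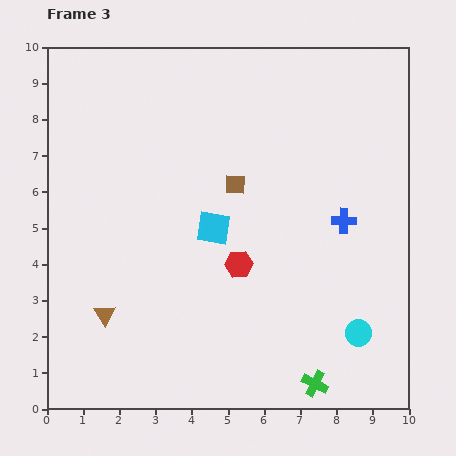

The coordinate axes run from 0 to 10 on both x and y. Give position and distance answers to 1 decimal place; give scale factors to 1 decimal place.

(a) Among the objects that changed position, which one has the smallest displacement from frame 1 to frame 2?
the brown square

(moved 1.4)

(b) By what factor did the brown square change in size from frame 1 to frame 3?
0.6×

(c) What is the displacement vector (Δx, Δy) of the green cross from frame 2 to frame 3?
(3.1, -2.0)

The green cross was at (4.3, 2.7) in frame 2 and (7.4, 0.7) in frame 3.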